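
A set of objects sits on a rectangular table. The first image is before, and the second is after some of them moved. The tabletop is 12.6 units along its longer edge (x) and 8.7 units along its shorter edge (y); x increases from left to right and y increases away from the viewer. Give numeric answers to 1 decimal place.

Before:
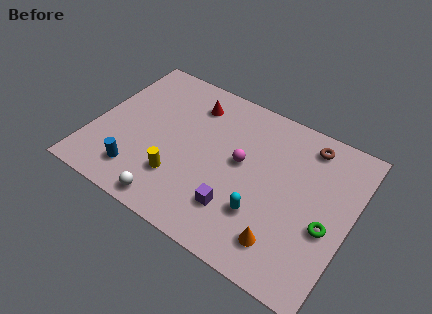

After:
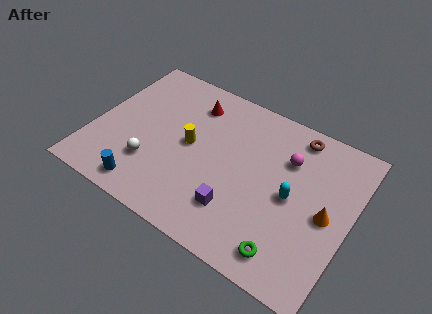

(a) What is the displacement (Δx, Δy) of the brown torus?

(-0.6, 0.2)

The brown torus was at about (10.1, 7.4) and moved to about (9.5, 7.6).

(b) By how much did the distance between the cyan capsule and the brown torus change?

-1.6

Before: roughly 5.0 units apart; after: 3.4. That's 1.6 units closer together.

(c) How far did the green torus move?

2.7

The green torus was near (11.6, 3.5) before and (10.1, 1.3) after, so it travelled √(1.5² + 2.2²) ≈ 2.7 units.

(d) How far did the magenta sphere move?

2.5

The magenta sphere was near (7.2, 4.8) before and (9.3, 6.1) after, so it travelled √(2.1² + 1.3²) ≈ 2.5 units.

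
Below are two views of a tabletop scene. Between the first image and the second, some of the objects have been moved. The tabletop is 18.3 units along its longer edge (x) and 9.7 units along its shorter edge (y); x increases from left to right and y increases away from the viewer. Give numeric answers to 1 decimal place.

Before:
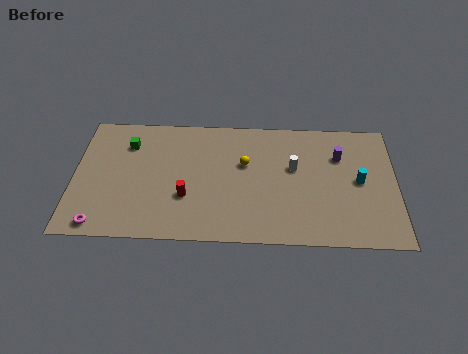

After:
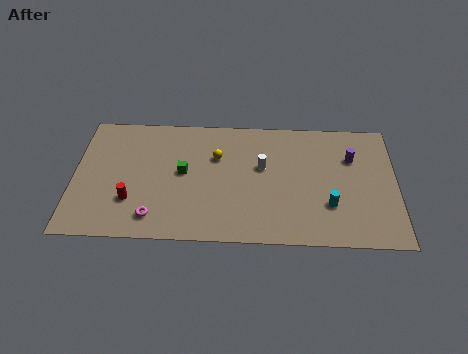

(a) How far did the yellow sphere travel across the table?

1.7

The yellow sphere was near (9.7, 6.0) before and (8.1, 6.5) after, so it travelled √(1.6² + 0.5²) ≈ 1.7 units.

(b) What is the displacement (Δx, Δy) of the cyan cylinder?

(-1.7, -1.9)

From the two frames, the cyan cylinder sits at roughly (16.2, 4.9) before and (14.5, 3.0) after.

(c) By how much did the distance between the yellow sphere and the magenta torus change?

-3.6

Before: roughly 9.5 units apart; after: 5.9. That's 3.6 units closer together.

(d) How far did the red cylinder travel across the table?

3.1

The red cylinder was near (6.4, 3.3) before and (3.3, 2.9) after, so it travelled √(3.1² + 0.4²) ≈ 3.1 units.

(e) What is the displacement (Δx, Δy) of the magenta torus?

(3.0, 0.7)

The magenta torus started near (1.6, 1.0) and ended near (4.6, 1.7).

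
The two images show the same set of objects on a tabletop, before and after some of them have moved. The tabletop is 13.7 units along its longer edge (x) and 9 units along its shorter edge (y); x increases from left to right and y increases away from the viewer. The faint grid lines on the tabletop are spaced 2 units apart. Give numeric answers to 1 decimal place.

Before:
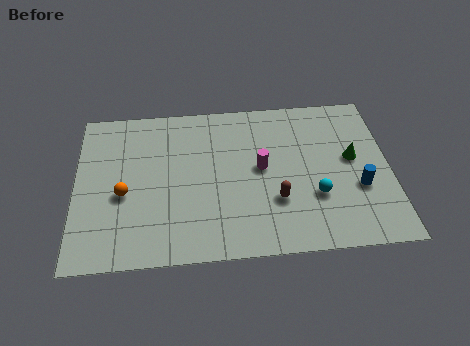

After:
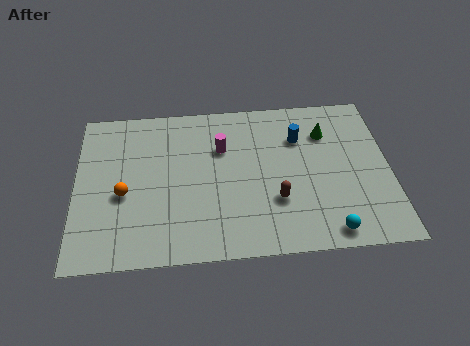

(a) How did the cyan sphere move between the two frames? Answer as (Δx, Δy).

(0.5, -2.0)

The cyan sphere started near (10.4, 3.0) and ended near (10.9, 1.0).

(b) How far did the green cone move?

1.9

From (12.1, 5.0) to (11.0, 6.6), the green cone covered √(1.1² + 1.6²) ≈ 1.9 units.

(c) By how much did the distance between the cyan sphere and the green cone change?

+3.0

Before: roughly 2.6 units apart; after: 5.6. That's 3.0 units further apart.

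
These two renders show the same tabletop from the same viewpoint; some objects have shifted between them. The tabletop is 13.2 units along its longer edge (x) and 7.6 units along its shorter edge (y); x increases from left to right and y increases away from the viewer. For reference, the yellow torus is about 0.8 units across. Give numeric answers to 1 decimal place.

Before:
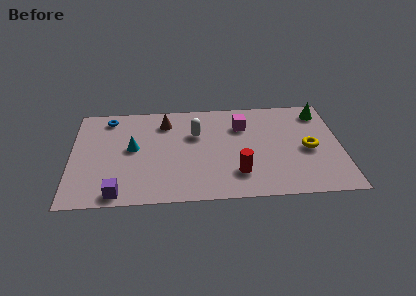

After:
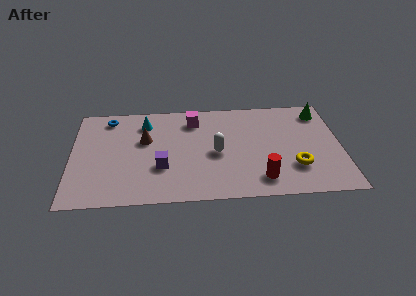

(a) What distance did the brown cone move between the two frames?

1.6

From (4.6, 6.0) to (3.6, 4.7), the brown cone covered √(1.0² + 1.3²) ≈ 1.6 units.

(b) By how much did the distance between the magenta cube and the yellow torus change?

+2.5

Before: roughly 3.8 units apart; after: 6.3. That's 2.5 units further apart.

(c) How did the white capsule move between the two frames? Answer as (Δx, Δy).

(1.0, -1.5)

From the two frames, the white capsule sits at roughly (6.1, 5.0) before and (7.1, 3.5) after.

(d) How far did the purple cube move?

2.8

The purple cube was near (2.3, 0.8) before and (4.4, 2.6) after, so it travelled √(2.1² + 1.8²) ≈ 2.8 units.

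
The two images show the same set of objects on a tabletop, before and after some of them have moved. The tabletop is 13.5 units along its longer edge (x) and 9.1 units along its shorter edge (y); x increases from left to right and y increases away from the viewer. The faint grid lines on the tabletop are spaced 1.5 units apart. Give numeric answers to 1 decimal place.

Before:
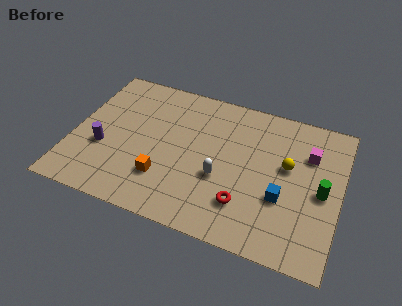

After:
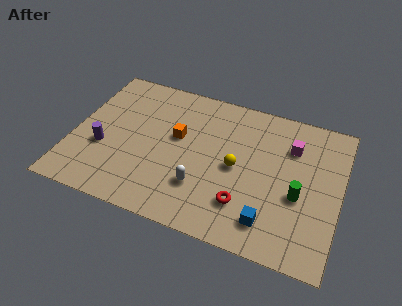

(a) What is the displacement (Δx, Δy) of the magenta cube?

(-0.9, 0.2)

From the two frames, the magenta cube sits at roughly (11.8, 6.4) before and (10.9, 6.6) after.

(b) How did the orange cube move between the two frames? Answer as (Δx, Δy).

(0.4, 2.8)

The orange cube started near (4.8, 2.5) and ended near (5.2, 5.3).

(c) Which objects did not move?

the purple cylinder and the red torus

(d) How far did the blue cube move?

1.7

The blue cube was near (10.7, 3.3) before and (10.2, 1.7) after, so it travelled √(0.5² + 1.6²) ≈ 1.7 units.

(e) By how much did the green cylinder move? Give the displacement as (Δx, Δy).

(-1.1, -0.6)

The green cylinder started near (12.6, 4.3) and ended near (11.5, 3.7).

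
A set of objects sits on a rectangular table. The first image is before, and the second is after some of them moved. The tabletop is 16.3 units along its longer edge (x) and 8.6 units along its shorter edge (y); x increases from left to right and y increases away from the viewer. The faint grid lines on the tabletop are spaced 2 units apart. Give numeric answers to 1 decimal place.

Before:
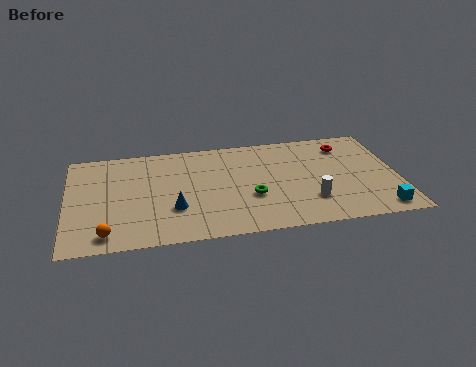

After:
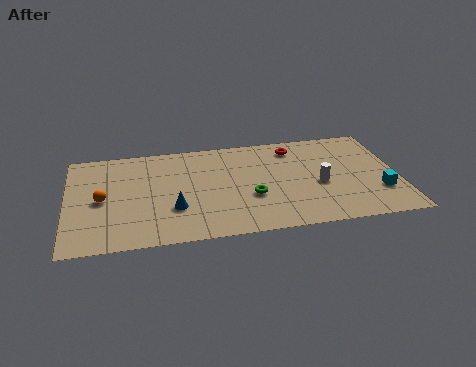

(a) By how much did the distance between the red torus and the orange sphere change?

-3.2

Before: roughly 13.3 units apart; after: 10.1. That's 3.2 units closer together.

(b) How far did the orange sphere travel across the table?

2.9

From (1.9, 1.2) to (1.7, 4.1), the orange sphere covered √(0.2² + 2.9²) ≈ 2.9 units.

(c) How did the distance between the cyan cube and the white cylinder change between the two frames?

-0.4

They were about 3.5 units apart before and 3.1 after — 0.4 units closer together.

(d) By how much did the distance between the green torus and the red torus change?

-1.6

Before: roughly 6.1 units apart; after: 4.5. That's 1.6 units closer together.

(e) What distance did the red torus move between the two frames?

2.6

The red torus moved from about (13.9, 6.9) to (11.3, 7.1), a distance of √(2.6² + 0.2²) ≈ 2.6.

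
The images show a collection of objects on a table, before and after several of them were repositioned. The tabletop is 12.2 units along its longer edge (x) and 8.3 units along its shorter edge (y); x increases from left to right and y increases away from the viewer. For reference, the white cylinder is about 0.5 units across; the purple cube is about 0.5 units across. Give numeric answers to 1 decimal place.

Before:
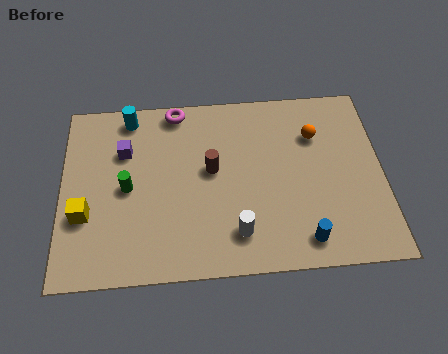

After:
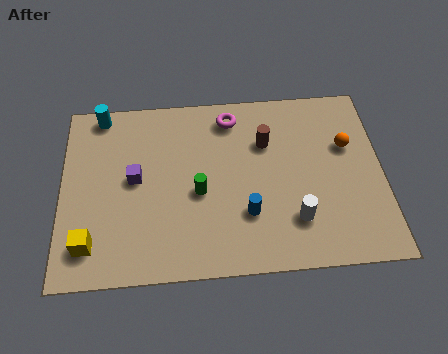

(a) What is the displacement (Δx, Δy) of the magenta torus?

(2.1, -0.5)

The magenta torus was at about (4.4, 7.5) and moved to about (6.5, 7.0).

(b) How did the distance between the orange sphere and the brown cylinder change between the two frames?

-1.1

They were about 4.2 units apart before and 3.1 after — 1.1 units closer together.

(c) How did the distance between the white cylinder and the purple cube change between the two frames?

+0.6

They were about 5.8 units apart before and 6.4 after — 0.6 units further apart.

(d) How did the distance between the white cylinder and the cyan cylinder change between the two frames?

+2.2

Before: roughly 6.9 units apart; after: 9.1. That's 2.2 units further apart.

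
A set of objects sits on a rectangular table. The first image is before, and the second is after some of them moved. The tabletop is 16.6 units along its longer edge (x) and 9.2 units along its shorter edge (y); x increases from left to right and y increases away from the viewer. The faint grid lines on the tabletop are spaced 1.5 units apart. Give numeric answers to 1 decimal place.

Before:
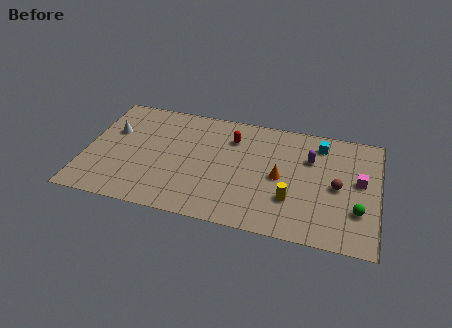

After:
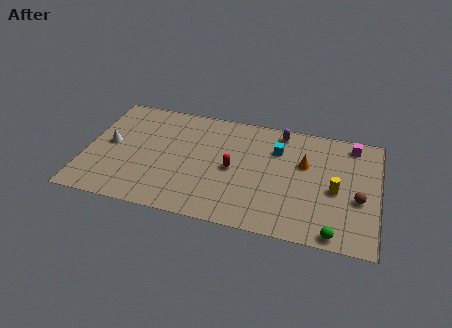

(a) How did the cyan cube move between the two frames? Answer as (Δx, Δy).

(-2.4, -1.0)

The cyan cube started near (13.2, 7.6) and ended near (10.8, 6.6).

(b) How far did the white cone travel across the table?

1.1

The white cone moved from about (1.4, 5.9) to (1.3, 4.8), a distance of √(0.1² + 1.1²) ≈ 1.1.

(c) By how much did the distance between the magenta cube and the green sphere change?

+4.9

Before: roughly 2.3 units apart; after: 7.2. That's 4.9 units further apart.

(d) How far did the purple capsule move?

2.5

The purple capsule was near (12.7, 6.3) before and (10.9, 8.1) after, so it travelled √(1.8² + 1.8²) ≈ 2.5 units.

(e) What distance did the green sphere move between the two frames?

2.3

The green sphere was near (15.5, 2.8) before and (14.3, 0.8) after, so it travelled √(1.2² + 2.0²) ≈ 2.3 units.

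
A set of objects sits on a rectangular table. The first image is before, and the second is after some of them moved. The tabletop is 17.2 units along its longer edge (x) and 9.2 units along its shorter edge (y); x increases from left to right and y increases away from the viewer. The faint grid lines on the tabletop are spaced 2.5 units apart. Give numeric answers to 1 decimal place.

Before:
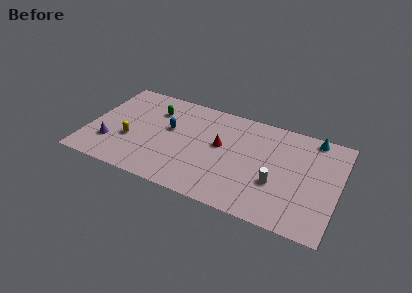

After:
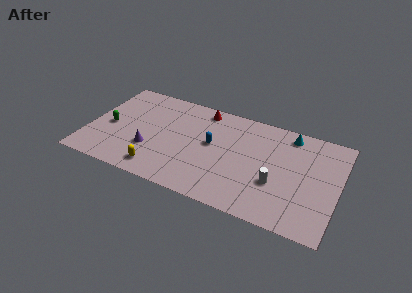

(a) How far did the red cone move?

3.3

From (9.1, 5.2) to (7.5, 8.1), the red cone covered √(1.6² + 2.9²) ≈ 3.3 units.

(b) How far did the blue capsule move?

3.0

The blue capsule was near (5.5, 5.4) before and (8.5, 5.1) after, so it travelled √(3.0² + 0.3²) ≈ 3.0 units.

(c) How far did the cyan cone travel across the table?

1.6

From (15.2, 8.3) to (13.6, 8.0), the cyan cone covered √(1.6² + 0.3²) ≈ 1.6 units.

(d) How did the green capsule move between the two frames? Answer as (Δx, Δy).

(-2.9, -2.6)

The green capsule was at about (4.3, 6.8) and moved to about (1.4, 4.2).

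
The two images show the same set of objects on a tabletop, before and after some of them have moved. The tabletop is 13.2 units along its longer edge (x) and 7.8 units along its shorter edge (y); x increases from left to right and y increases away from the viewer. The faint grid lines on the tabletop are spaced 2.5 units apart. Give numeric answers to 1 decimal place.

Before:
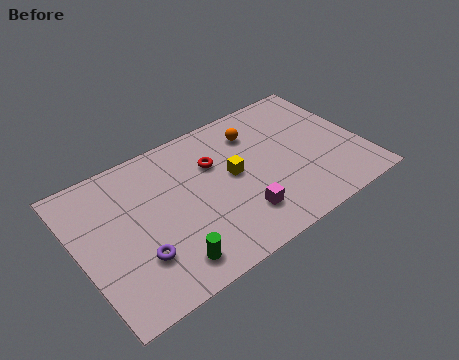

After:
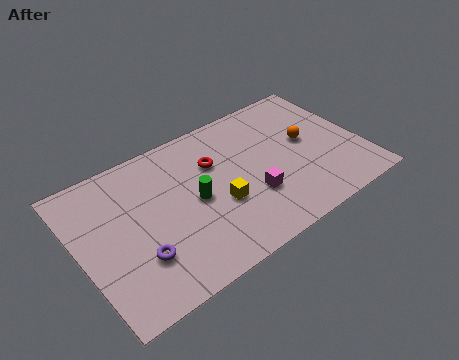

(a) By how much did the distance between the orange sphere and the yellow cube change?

+2.4

The distance was about 2.3 in the first image and 4.7 in the second, so they moved 2.4 units further apart.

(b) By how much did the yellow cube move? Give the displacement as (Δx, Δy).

(-0.9, -1.2)

From the two frames, the yellow cube sits at roughly (7.2, 4.2) before and (6.3, 3.0) after.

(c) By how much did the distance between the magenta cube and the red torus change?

-0.5

They were about 3.5 units apart before and 3.0 after — 0.5 units closer together.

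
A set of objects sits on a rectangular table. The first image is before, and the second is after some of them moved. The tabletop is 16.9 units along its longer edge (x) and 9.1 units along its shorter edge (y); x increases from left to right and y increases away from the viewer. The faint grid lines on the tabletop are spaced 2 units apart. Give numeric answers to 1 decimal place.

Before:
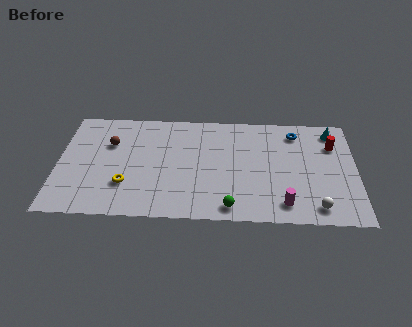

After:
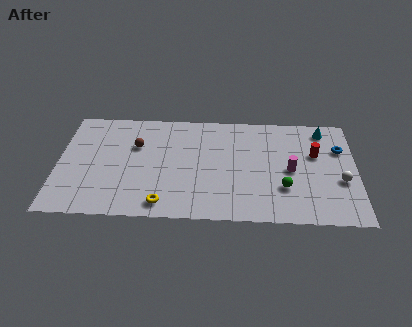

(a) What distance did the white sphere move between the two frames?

2.6

The white sphere was near (14.6, 1.3) before and (16.0, 3.5) after, so it travelled √(1.4² + 2.2²) ≈ 2.6 units.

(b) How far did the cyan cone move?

0.5

The cyan cone was near (15.6, 7.7) before and (15.1, 7.8) after, so it travelled √(0.5² + 0.1²) ≈ 0.5 units.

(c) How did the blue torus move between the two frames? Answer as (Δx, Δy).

(2.5, -1.3)

From the two frames, the blue torus sits at roughly (13.5, 7.5) before and (16.0, 6.2) after.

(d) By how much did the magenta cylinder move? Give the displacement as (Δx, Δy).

(0.4, 2.8)

The magenta cylinder was at about (12.8, 1.5) and moved to about (13.2, 4.3).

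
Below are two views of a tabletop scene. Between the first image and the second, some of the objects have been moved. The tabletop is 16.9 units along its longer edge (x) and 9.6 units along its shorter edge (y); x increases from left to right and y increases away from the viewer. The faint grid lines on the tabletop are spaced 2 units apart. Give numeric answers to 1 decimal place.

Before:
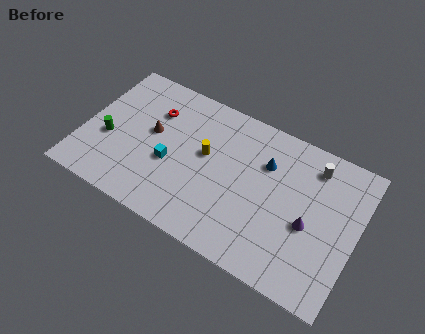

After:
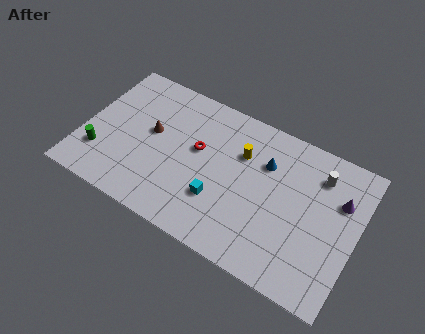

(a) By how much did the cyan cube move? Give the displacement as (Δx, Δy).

(3.2, -0.9)

The cyan cube was at about (5.5, 3.9) and moved to about (8.7, 3.0).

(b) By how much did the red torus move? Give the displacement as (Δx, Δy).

(3.0, -1.3)

The red torus started near (4.0, 6.9) and ended near (7.0, 5.6).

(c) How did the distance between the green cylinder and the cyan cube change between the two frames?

+3.5

The distance was about 3.9 in the first image and 7.4 in the second, so they moved 3.5 units further apart.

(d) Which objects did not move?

the blue cone and the brown cone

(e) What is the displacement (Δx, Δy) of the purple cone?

(1.6, 2.4)

The purple cone started near (14.1, 4.1) and ended near (15.7, 6.5).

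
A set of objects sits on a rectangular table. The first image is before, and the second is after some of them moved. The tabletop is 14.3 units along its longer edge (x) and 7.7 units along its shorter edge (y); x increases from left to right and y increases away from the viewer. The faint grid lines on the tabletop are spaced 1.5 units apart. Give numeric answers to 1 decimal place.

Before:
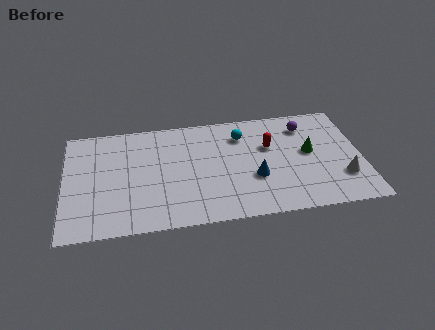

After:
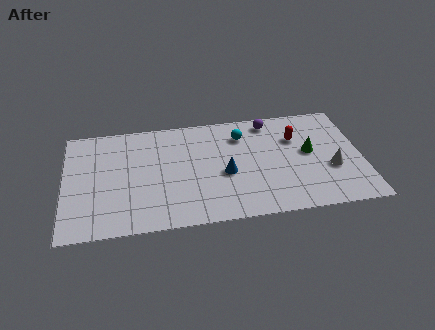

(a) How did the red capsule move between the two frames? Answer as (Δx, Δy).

(1.3, 0.4)

The red capsule started near (9.9, 4.9) and ended near (11.2, 5.3).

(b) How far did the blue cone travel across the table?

1.5

From (9.1, 2.8) to (7.7, 3.3), the blue cone covered √(1.4² + 0.5²) ≈ 1.5 units.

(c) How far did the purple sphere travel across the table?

1.8

The purple sphere moved from about (11.7, 6.1) to (10.0, 6.7), a distance of √(1.7² + 0.6²) ≈ 1.8.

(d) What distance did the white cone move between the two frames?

0.9

The white cone was near (13.3, 2.2) before and (12.8, 2.9) after, so it travelled √(0.5² + 0.7²) ≈ 0.9 units.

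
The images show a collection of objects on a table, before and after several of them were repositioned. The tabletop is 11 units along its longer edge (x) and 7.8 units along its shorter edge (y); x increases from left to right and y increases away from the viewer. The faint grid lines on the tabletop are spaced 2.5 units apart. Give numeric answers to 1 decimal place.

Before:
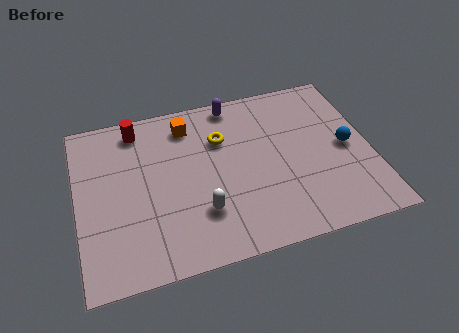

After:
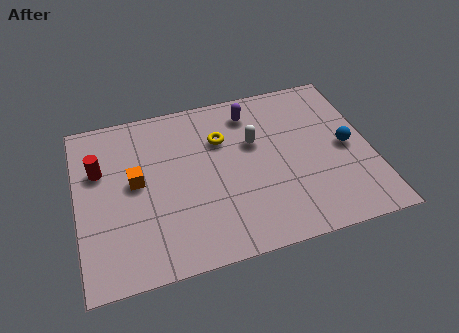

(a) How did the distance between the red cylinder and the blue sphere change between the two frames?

+1.1

They were about 8.2 units apart before and 9.3 after — 1.1 units further apart.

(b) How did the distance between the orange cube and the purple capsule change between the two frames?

+3.1

The distance was about 1.9 in the first image and 5.0 in the second, so they moved 3.1 units further apart.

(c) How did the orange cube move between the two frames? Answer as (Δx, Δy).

(-2.1, -2.2)

The orange cube was at about (4.3, 6.4) and moved to about (2.2, 4.2).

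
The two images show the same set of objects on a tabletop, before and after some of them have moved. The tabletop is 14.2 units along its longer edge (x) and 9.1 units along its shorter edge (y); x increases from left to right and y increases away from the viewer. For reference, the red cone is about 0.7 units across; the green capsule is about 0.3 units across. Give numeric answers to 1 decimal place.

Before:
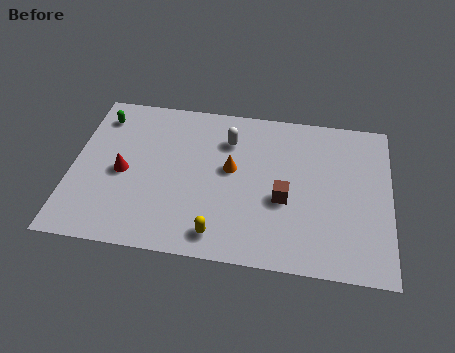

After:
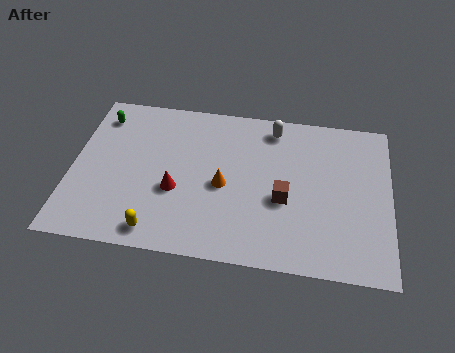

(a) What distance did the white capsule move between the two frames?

2.2

The white capsule moved from about (6.9, 6.8) to (8.9, 7.8), a distance of √(2.0² + 1.0²) ≈ 2.2.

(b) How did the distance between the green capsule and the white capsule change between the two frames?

+2.0

Before: roughly 5.8 units apart; after: 7.8. That's 2.0 units further apart.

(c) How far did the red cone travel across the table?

2.5

From (2.3, 4.2) to (4.7, 3.5), the red cone covered √(2.4² + 0.7²) ≈ 2.5 units.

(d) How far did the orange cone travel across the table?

1.0

The orange cone was near (7.1, 5.1) before and (6.8, 4.1) after, so it travelled √(0.3² + 1.0²) ≈ 1.0 units.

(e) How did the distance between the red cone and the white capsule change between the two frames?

+0.7

They were about 5.3 units apart before and 6.0 after — 0.7 units further apart.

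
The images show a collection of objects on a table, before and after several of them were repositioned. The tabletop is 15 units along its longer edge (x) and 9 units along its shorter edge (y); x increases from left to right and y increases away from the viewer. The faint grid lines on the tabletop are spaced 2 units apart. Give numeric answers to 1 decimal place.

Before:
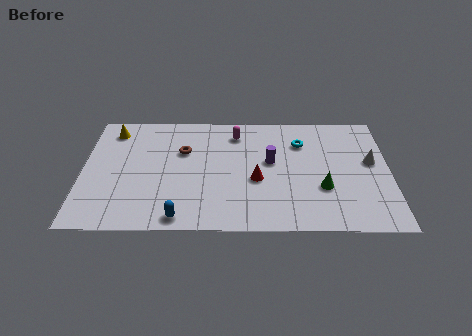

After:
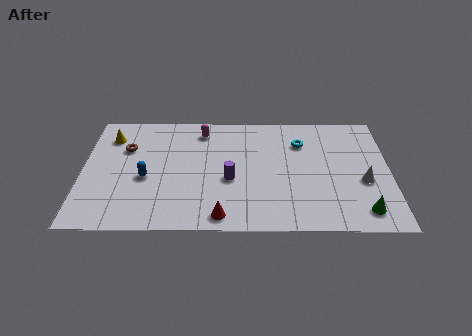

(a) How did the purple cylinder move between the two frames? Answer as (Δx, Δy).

(-2.0, -1.4)

From the two frames, the purple cylinder sits at roughly (9.2, 5.1) before and (7.2, 3.7) after.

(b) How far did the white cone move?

1.6

The white cone moved from about (14.1, 5.1) to (13.7, 3.6), a distance of √(0.4² + 1.5²) ≈ 1.6.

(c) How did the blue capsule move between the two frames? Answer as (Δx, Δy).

(-1.7, 2.9)

The blue capsule started near (4.8, 0.9) and ended near (3.1, 3.8).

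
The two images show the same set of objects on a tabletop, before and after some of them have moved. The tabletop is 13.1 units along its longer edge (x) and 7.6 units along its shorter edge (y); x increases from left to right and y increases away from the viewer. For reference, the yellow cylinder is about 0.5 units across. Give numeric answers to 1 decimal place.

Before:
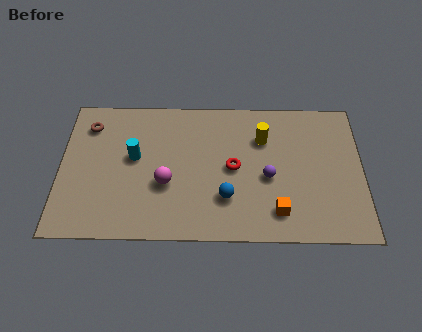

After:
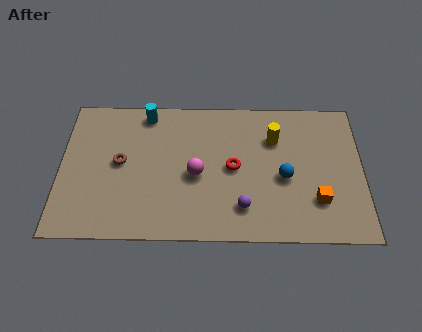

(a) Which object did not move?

the red torus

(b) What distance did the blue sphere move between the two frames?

2.7

The blue sphere moved from about (7.2, 2.2) to (9.7, 3.3), a distance of √(2.5² + 1.1²) ≈ 2.7.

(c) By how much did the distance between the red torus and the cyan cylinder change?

+0.5

The distance was about 4.3 in the first image and 4.8 in the second, so they moved 0.5 units further apart.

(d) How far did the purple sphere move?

1.9

From (9.0, 3.3) to (7.9, 1.7), the purple sphere covered √(1.1² + 1.6²) ≈ 1.9 units.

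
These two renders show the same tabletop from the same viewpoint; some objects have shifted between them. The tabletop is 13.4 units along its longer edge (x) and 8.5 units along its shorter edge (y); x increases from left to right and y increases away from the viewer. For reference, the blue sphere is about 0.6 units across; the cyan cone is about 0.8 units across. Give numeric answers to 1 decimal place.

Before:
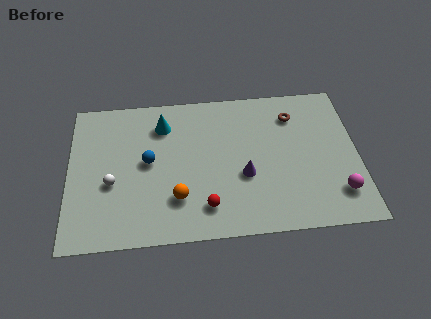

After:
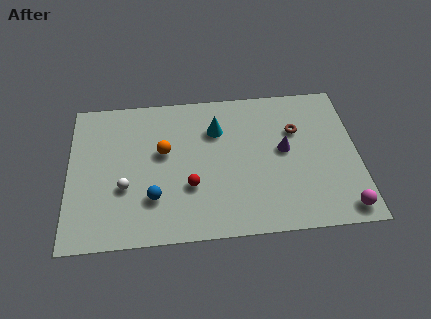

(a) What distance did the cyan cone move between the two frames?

2.5

The cyan cone moved from about (4.4, 6.6) to (6.9, 6.1), a distance of √(2.5² + 0.5²) ≈ 2.5.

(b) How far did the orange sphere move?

2.8

The orange sphere was near (5.0, 2.3) before and (4.4, 5.0) after, so it travelled √(0.6² + 2.7²) ≈ 2.8 units.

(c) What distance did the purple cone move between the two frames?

2.3

The purple cone moved from about (8.1, 3.3) to (10.0, 4.6), a distance of √(1.9² + 1.3²) ≈ 2.3.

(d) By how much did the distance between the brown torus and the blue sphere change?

+0.4

They were about 7.1 units apart before and 7.5 after — 0.4 units further apart.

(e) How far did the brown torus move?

0.9

The brown torus moved from about (10.5, 6.6) to (10.6, 5.7), a distance of √(0.1² + 0.9²) ≈ 0.9.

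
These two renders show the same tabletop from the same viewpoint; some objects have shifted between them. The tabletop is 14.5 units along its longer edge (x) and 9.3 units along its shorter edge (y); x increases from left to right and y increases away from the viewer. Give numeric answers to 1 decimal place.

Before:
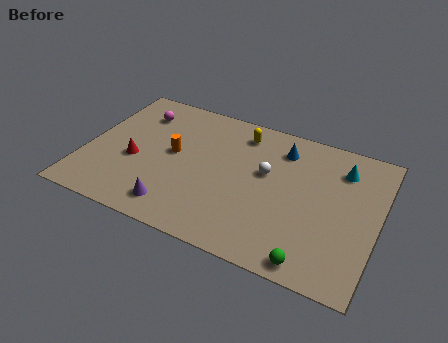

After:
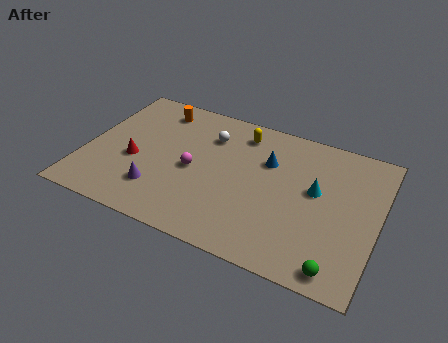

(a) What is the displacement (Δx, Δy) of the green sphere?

(1.2, 0.1)

The green sphere started near (11.7, 0.9) and ended near (12.9, 1.0).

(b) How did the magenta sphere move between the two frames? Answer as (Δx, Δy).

(3.2, -2.9)

The magenta sphere started near (2.2, 7.2) and ended near (5.4, 4.3).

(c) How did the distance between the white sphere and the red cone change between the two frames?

-2.0

The distance was about 6.6 in the first image and 4.6 in the second, so they moved 2.0 units closer together.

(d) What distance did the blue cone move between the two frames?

1.3

The blue cone moved from about (9.5, 7.4) to (8.9, 6.3), a distance of √(0.6² + 1.1²) ≈ 1.3.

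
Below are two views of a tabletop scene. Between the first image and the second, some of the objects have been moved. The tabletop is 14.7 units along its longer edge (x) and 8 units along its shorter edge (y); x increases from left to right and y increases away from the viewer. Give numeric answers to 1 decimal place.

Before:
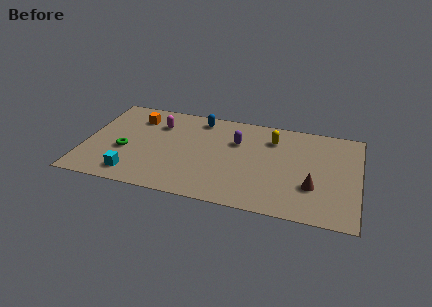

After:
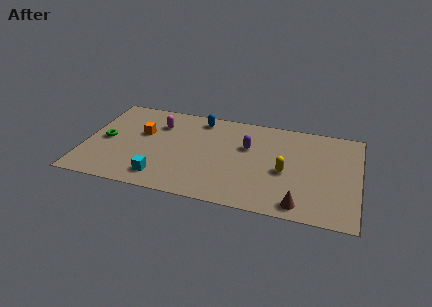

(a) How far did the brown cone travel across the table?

1.7

From (12.3, 2.6) to (11.7, 1.0), the brown cone covered √(0.6² + 1.6²) ≈ 1.7 units.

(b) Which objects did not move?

the magenta capsule and the blue capsule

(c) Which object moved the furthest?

the yellow capsule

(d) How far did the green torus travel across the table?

1.3

From (2.2, 3.2) to (1.1, 3.9), the green torus covered √(1.1² + 0.7²) ≈ 1.3 units.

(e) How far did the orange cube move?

1.4

From (2.6, 6.2) to (3.0, 4.9), the orange cube covered √(0.4² + 1.3²) ≈ 1.4 units.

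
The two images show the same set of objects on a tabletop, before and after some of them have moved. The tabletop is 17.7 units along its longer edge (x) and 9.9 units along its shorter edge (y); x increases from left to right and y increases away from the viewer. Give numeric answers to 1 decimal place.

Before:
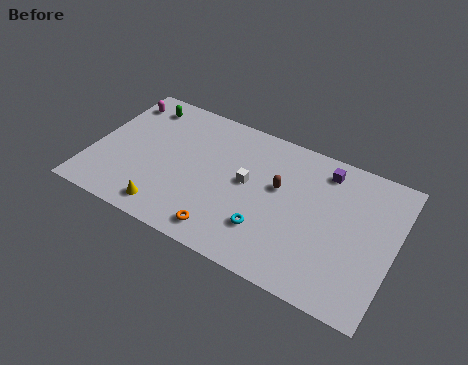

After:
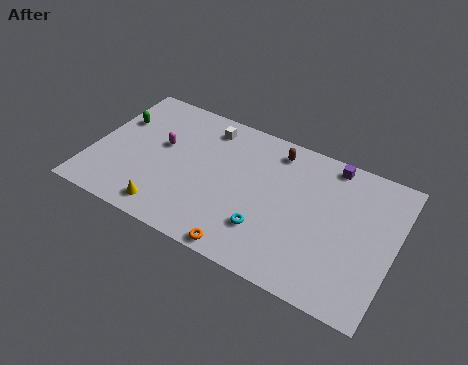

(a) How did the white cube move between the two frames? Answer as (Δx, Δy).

(-2.8, 2.9)

The white cube was at about (9.1, 5.4) and moved to about (6.3, 8.3).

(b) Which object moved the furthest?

the white cube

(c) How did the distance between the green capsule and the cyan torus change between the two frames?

+0.3

They were about 10.0 units apart before and 10.3 after — 0.3 units further apart.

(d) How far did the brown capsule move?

2.5

The brown capsule moved from about (10.9, 5.9) to (10.4, 8.4), a distance of √(0.5² + 2.5²) ≈ 2.5.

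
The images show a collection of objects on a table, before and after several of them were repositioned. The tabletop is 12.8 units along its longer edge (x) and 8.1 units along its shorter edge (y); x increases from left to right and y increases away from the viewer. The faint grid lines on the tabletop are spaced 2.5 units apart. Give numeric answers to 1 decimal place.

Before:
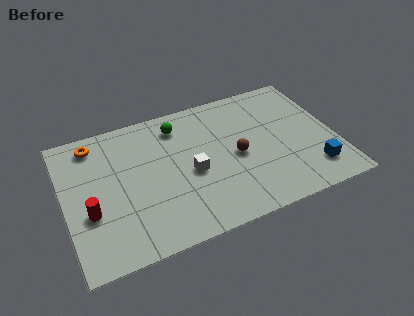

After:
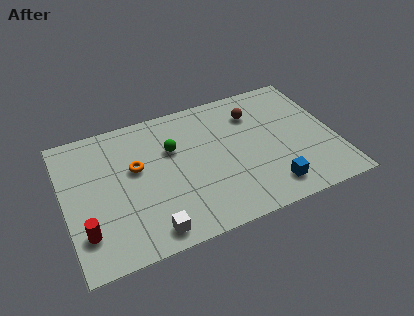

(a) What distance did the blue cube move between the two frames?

2.1

The blue cube was near (11.5, 1.7) before and (9.4, 1.4) after, so it travelled √(2.1² + 0.3²) ≈ 2.1 units.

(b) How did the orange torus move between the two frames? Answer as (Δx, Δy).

(1.8, -2.1)

The orange torus started near (1.6, 6.9) and ended near (3.4, 4.8).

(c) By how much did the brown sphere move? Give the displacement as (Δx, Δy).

(1.1, 2.3)

The brown sphere was at about (8.1, 3.8) and moved to about (9.2, 6.1).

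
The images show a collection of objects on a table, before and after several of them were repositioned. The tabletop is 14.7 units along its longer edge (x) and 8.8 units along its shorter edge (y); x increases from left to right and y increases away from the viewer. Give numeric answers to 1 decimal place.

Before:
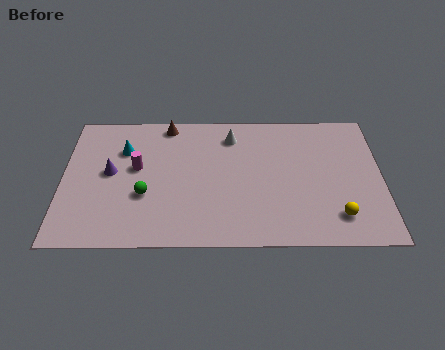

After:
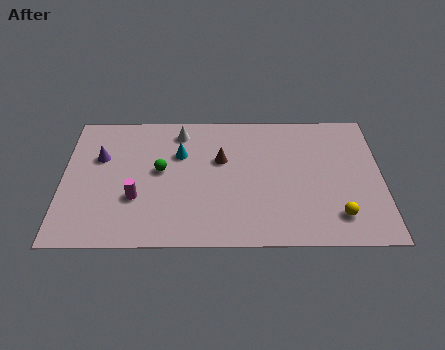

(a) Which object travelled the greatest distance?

the brown cone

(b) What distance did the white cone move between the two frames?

2.4

The white cone moved from about (7.8, 7.1) to (5.4, 7.4), a distance of √(2.4² + 0.3²) ≈ 2.4.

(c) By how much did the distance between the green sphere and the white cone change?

-2.8

The distance was about 5.6 in the first image and 2.8 in the second, so they moved 2.8 units closer together.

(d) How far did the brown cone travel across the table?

3.5

The brown cone moved from about (4.8, 7.9) to (7.3, 5.5), a distance of √(2.5² + 2.4²) ≈ 3.5.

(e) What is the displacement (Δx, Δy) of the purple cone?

(-0.5, 1.0)

The purple cone started near (2.2, 4.7) and ended near (1.7, 5.7).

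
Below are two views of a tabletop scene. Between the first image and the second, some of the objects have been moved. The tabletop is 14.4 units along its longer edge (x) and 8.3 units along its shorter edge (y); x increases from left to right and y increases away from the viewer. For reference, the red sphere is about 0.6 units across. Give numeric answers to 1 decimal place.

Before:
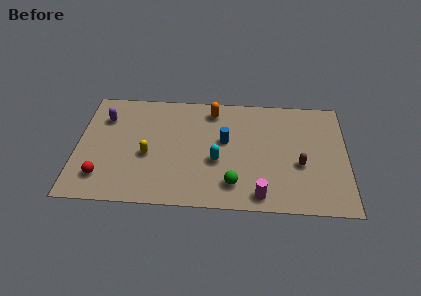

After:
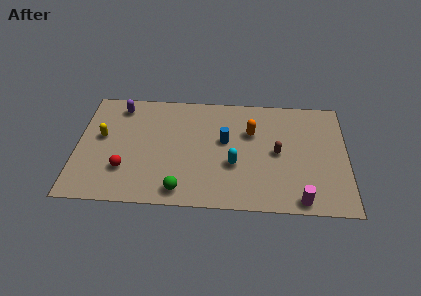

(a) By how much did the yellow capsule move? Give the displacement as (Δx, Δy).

(-2.5, 1.2)

From the two frames, the yellow capsule sits at roughly (3.8, 3.5) before and (1.3, 4.7) after.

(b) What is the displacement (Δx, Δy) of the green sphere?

(-2.8, -0.6)

The green sphere was at about (8.4, 1.7) and moved to about (5.6, 1.1).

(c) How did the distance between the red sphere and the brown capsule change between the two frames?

-2.3

The distance was about 10.6 in the first image and 8.3 in the second, so they moved 2.3 units closer together.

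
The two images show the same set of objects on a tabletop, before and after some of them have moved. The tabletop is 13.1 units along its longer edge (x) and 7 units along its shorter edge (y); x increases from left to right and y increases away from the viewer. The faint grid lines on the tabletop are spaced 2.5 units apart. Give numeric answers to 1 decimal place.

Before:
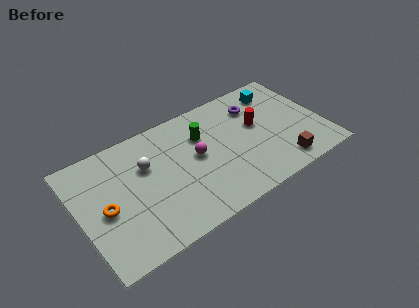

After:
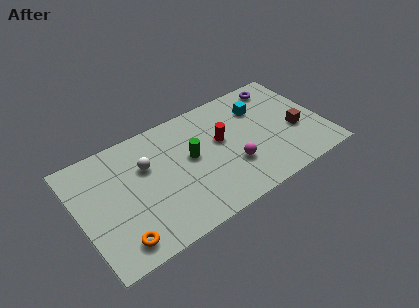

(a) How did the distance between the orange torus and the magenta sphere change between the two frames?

+1.4

They were about 5.0 units apart before and 6.4 after — 1.4 units further apart.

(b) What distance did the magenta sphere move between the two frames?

2.3

From (6.3, 3.8) to (8.0, 2.3), the magenta sphere covered √(1.7² + 1.5²) ≈ 2.3 units.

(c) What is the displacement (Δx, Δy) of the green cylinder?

(-0.8, -1.0)

From the two frames, the green cylinder sits at roughly (6.8, 4.9) before and (6.0, 3.9) after.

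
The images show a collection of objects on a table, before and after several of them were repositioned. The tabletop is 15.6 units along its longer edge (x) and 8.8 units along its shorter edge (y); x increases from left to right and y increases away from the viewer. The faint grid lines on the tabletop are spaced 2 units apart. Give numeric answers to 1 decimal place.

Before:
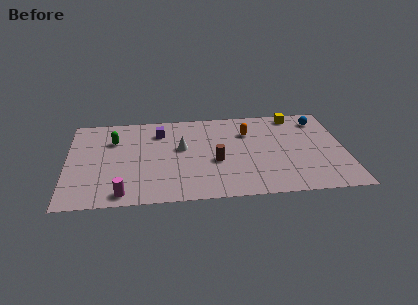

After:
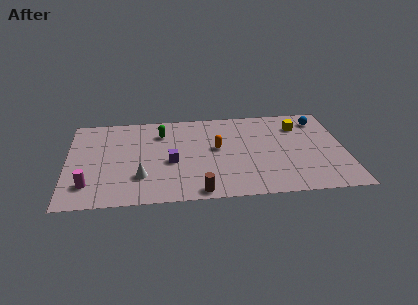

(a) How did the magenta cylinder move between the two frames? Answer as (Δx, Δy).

(-1.9, 1.0)

From the two frames, the magenta cylinder sits at roughly (3.1, 1.0) before and (1.2, 2.0) after.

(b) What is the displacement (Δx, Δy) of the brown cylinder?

(-1.0, -2.8)

The brown cylinder was at about (8.3, 3.6) and moved to about (7.3, 0.8).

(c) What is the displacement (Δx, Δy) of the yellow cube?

(0.2, -1.1)

The yellow cube was at about (12.9, 7.8) and moved to about (13.1, 6.7).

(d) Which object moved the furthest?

the white cone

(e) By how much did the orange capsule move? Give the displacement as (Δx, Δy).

(-1.8, -1.4)

The orange capsule was at about (10.2, 6.3) and moved to about (8.4, 4.9).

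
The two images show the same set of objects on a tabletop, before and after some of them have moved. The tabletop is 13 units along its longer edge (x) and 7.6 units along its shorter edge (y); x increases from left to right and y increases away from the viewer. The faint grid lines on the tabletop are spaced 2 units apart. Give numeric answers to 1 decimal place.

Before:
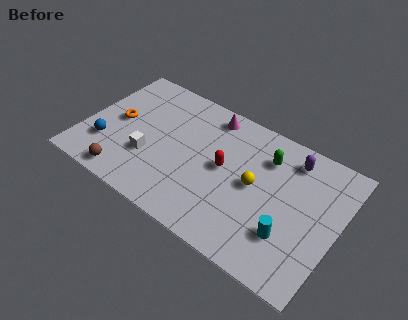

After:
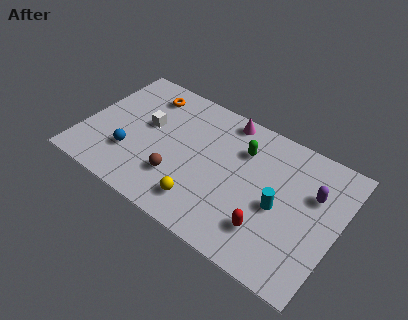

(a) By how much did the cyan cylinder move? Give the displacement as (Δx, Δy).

(-0.7, 1.2)

The cyan cylinder started near (10.8, 2.2) and ended near (10.1, 3.4).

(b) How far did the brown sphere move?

2.8

The brown sphere was near (2.6, 0.9) before and (5.1, 2.2) after, so it travelled √(2.5² + 1.3²) ≈ 2.8 units.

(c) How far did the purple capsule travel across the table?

1.8

The purple capsule moved from about (10.3, 6.3) to (11.6, 5.0), a distance of √(1.3² + 1.3²) ≈ 1.8.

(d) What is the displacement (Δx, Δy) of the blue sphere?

(1.3, 0.1)

The blue sphere was at about (1.3, 2.2) and moved to about (2.6, 2.3).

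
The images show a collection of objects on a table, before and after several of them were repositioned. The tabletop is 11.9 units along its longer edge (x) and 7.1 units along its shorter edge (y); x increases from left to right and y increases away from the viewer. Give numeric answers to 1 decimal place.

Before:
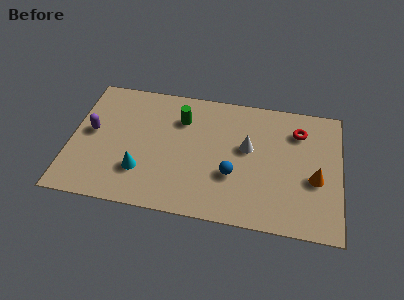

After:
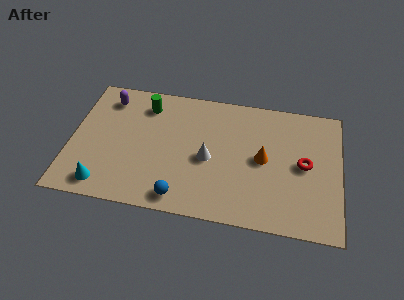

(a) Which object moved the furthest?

the blue sphere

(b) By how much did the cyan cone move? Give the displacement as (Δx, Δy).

(-1.6, -1.0)

The cyan cone started near (3.2, 2.0) and ended near (1.6, 1.0).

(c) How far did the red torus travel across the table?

1.8

The red torus moved from about (10.0, 5.4) to (10.3, 3.6), a distance of √(0.3² + 1.8²) ≈ 1.8.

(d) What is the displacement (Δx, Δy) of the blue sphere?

(-2.2, -1.6)

The blue sphere started near (7.2, 2.5) and ended near (5.0, 0.9).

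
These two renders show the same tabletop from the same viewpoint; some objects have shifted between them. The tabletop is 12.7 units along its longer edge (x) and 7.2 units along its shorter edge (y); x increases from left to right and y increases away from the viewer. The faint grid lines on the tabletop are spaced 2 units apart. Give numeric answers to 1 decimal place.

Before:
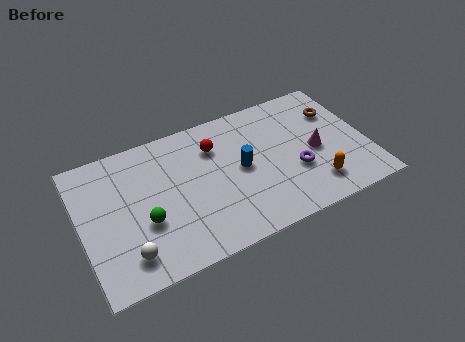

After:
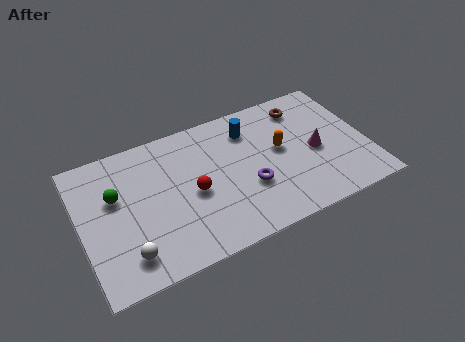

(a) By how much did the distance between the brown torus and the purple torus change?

+1.1

The distance was about 3.3 in the first image and 4.4 in the second, so they moved 1.1 units further apart.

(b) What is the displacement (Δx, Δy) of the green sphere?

(-1.1, 1.8)

The green sphere was at about (2.7, 2.7) and moved to about (1.6, 4.5).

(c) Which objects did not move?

the white sphere and the magenta cone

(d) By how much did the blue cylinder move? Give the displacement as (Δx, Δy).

(0.6, 1.9)

The blue cylinder was at about (7.1, 3.7) and moved to about (7.7, 5.6).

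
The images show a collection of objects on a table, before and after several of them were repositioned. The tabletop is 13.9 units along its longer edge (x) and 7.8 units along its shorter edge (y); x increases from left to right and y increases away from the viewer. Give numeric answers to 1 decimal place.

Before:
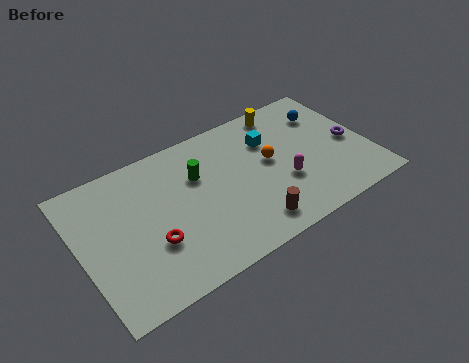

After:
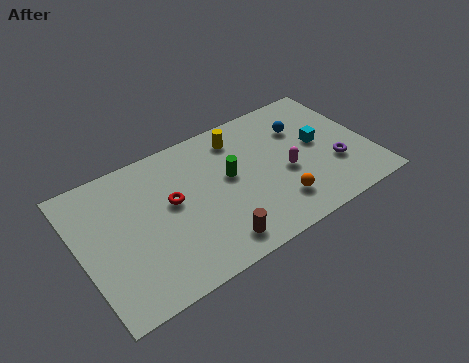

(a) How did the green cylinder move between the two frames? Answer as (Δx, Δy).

(1.4, -0.8)

The green cylinder started near (5.8, 5.2) and ended near (7.2, 4.4).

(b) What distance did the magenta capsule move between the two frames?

0.5

The magenta capsule moved from about (9.6, 2.8) to (9.8, 3.3), a distance of √(0.2² + 0.5²) ≈ 0.5.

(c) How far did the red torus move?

2.1

From (3.2, 2.7) to (4.4, 4.4), the red torus covered √(1.2² + 1.7²) ≈ 2.1 units.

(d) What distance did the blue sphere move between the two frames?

1.3

From (12.3, 5.8) to (11.0, 5.5), the blue sphere covered √(1.3² + 0.3²) ≈ 1.3 units.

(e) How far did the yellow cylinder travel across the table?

2.5

From (10.4, 6.9) to (8.0, 6.4), the yellow cylinder covered √(2.4² + 0.5²) ≈ 2.5 units.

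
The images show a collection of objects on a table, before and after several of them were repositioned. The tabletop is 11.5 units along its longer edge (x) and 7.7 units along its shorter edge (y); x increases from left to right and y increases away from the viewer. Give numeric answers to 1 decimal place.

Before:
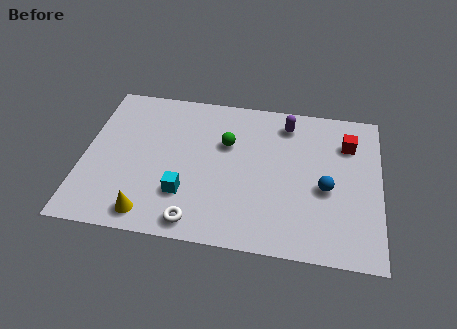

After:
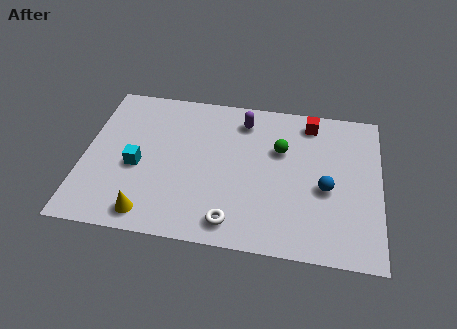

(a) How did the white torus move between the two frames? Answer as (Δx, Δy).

(1.4, 0.2)

The white torus was at about (4.5, 0.9) and moved to about (5.9, 1.1).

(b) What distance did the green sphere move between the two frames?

2.1

The green sphere was near (5.5, 5.0) before and (7.6, 5.0) after, so it travelled √(2.1² + 0.0²) ≈ 2.1 units.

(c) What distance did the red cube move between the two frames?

1.7

From (10.2, 5.7) to (8.7, 6.6), the red cube covered √(1.5² + 0.9²) ≈ 1.7 units.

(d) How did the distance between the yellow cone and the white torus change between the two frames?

+1.4

Before: roughly 1.8 units apart; after: 3.2. That's 1.4 units further apart.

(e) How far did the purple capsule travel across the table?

1.7

From (7.8, 6.4) to (6.1, 6.3), the purple capsule covered √(1.7² + 0.1²) ≈ 1.7 units.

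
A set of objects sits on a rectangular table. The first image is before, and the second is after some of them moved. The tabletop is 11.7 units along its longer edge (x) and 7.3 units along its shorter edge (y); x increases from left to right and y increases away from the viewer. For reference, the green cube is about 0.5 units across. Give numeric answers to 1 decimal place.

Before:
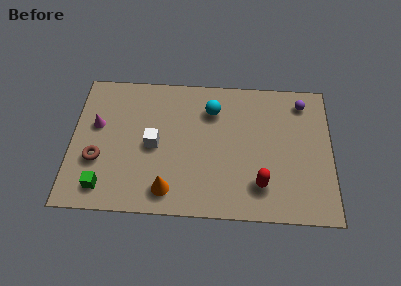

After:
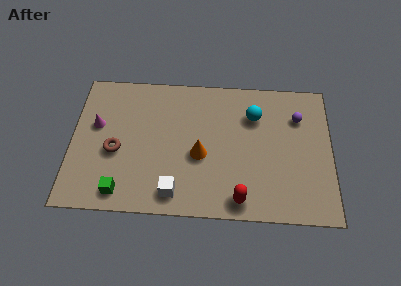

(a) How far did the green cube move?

0.8

From (1.5, 1.2) to (2.3, 1.0), the green cube covered √(0.8² + 0.2²) ≈ 0.8 units.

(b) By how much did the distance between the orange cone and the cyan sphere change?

-1.4

The distance was about 4.7 in the first image and 3.3 in the second, so they moved 1.4 units closer together.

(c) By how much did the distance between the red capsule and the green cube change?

-1.7

They were about 7.0 units apart before and 5.3 after — 1.7 units closer together.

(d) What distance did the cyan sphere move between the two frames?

1.9

The cyan sphere moved from about (6.3, 5.5) to (8.2, 5.3), a distance of √(1.9² + 0.2²) ≈ 1.9.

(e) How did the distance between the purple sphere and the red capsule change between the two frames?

+0.3

Before: roughly 4.8 units apart; after: 5.1. That's 0.3 units further apart.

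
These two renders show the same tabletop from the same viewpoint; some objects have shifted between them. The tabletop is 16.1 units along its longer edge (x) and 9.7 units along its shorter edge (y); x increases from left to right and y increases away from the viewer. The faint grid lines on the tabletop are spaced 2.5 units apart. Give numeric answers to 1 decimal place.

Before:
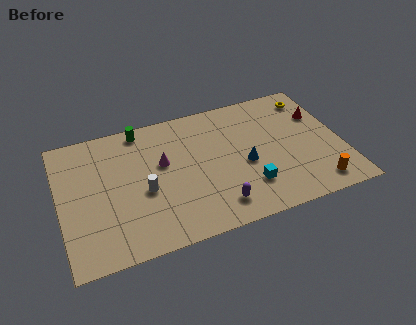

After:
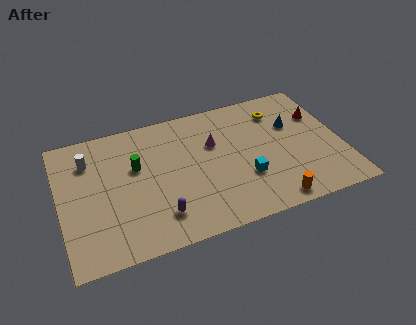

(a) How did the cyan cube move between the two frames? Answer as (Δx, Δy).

(-0.1, 0.7)

The cyan cube was at about (10.5, 2.5) and moved to about (10.4, 3.2).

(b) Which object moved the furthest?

the white cylinder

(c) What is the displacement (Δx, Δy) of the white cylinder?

(-2.9, 3.2)

The white cylinder started near (4.7, 4.1) and ended near (1.8, 7.3).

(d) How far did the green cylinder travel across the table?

2.7

The green cylinder was near (4.9, 8.7) before and (4.4, 6.0) after, so it travelled √(0.5² + 2.7²) ≈ 2.7 units.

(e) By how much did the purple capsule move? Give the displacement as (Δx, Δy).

(-3.2, 0.4)

The purple capsule was at about (8.6, 1.7) and moved to about (5.4, 2.1).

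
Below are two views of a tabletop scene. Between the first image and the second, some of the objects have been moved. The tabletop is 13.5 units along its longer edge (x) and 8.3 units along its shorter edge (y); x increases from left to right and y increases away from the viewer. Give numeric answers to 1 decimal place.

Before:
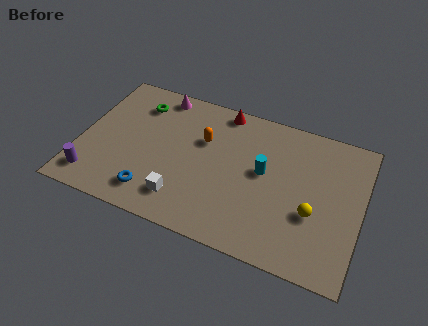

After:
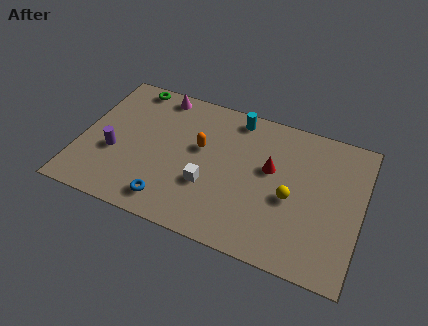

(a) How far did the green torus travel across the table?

1.1

The green torus was near (2.5, 6.5) before and (2.0, 7.5) after, so it travelled √(0.5² + 1.0²) ≈ 1.1 units.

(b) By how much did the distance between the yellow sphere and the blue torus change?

-1.6

Before: roughly 7.7 units apart; after: 6.1. That's 1.6 units closer together.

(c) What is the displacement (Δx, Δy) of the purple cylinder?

(0.8, 1.8)

The purple cylinder was at about (0.9, 1.4) and moved to about (1.7, 3.2).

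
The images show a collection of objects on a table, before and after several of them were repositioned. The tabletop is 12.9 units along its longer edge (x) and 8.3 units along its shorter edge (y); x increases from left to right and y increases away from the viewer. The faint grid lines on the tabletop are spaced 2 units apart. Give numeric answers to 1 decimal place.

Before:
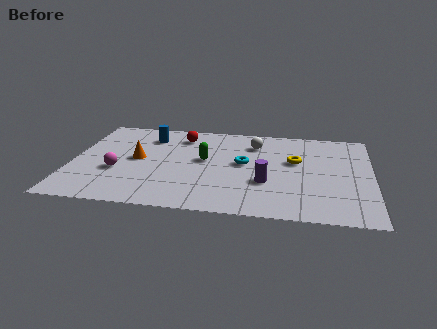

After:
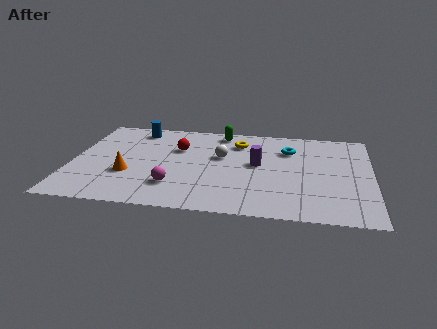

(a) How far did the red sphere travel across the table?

1.2

From (4.6, 6.7) to (4.5, 5.5), the red sphere covered √(0.1² + 1.2²) ≈ 1.2 units.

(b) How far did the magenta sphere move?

2.7

The magenta sphere moved from about (2.0, 3.1) to (4.5, 2.1), a distance of √(2.5² + 1.0²) ≈ 2.7.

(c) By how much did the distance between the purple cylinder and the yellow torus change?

-0.3

Before: roughly 2.4 units apart; after: 2.1. That's 0.3 units closer together.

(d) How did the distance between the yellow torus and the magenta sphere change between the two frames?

-2.8

Before: roughly 7.8 units apart; after: 5.0. That's 2.8 units closer together.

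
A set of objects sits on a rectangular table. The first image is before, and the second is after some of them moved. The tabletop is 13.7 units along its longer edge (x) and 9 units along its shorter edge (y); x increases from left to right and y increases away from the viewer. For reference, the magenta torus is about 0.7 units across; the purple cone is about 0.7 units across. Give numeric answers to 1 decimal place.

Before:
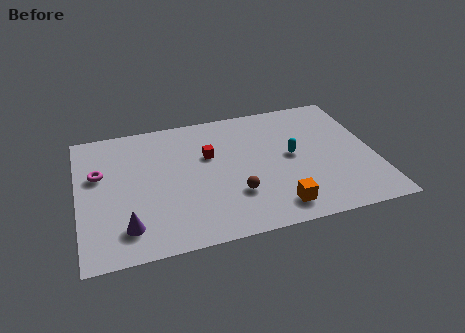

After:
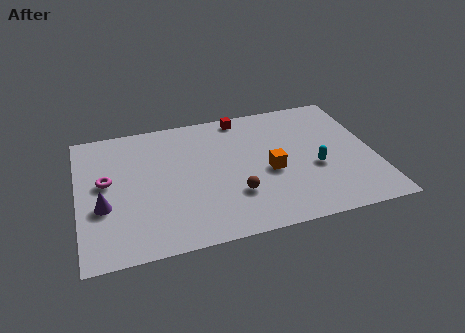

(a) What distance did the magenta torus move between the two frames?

0.7

From (1.0, 5.6) to (1.3, 5.0), the magenta torus covered √(0.3² + 0.6²) ≈ 0.7 units.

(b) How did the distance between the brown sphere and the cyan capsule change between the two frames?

+0.5

Before: roughly 3.4 units apart; after: 3.9. That's 0.5 units further apart.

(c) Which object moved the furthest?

the red cube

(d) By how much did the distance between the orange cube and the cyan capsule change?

-1.3

Before: roughly 3.4 units apart; after: 2.1. That's 1.3 units closer together.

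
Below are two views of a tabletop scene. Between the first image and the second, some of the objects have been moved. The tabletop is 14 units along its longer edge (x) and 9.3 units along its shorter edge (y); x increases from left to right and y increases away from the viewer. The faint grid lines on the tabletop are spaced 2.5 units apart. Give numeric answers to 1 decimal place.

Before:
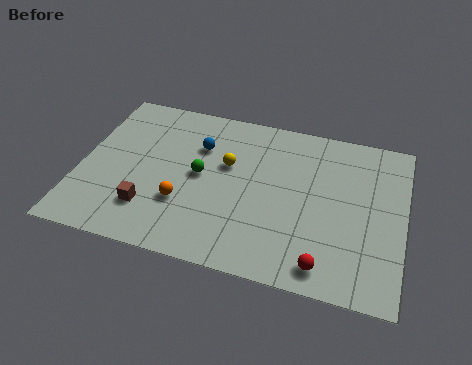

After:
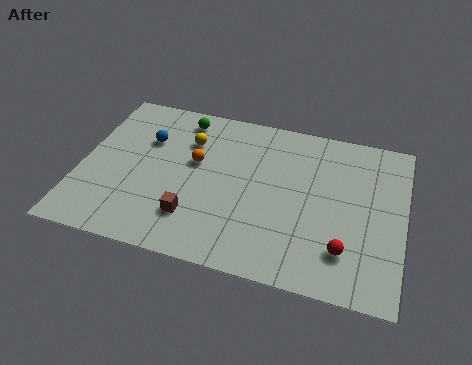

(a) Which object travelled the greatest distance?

the green sphere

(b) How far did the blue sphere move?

2.3

The blue sphere moved from about (5.0, 6.5) to (2.7, 6.3), a distance of √(2.3² + 0.2²) ≈ 2.3.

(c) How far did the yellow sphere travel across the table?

2.1

From (6.3, 5.7) to (4.5, 6.7), the yellow sphere covered √(1.8² + 1.0²) ≈ 2.1 units.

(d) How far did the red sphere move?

1.3

The red sphere moved from about (10.8, 1.2) to (11.6, 2.2), a distance of √(0.8² + 1.0²) ≈ 1.3.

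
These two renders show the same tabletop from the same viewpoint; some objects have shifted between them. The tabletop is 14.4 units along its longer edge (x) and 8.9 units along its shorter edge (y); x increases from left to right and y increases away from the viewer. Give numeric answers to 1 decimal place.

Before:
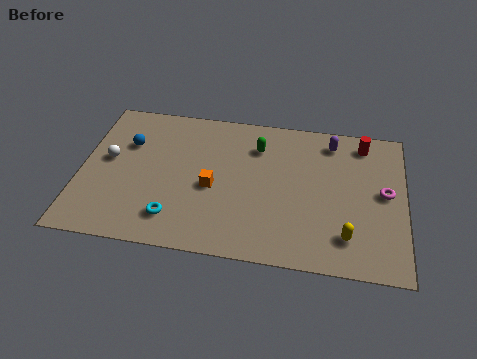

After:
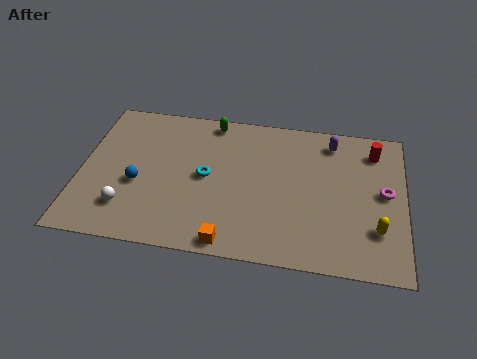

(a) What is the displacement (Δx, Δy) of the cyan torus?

(1.3, 2.7)

From the two frames, the cyan torus sits at roughly (4.3, 1.8) before and (5.6, 4.5) after.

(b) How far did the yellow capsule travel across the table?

1.4

From (11.9, 1.9) to (13.2, 2.5), the yellow capsule covered √(1.3² + 0.6²) ≈ 1.4 units.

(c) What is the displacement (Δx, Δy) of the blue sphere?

(0.6, -2.4)

From the two frames, the blue sphere sits at roughly (2.0, 6.0) before and (2.6, 3.6) after.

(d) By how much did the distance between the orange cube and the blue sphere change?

+0.6

Before: roughly 4.4 units apart; after: 5.0. That's 0.6 units further apart.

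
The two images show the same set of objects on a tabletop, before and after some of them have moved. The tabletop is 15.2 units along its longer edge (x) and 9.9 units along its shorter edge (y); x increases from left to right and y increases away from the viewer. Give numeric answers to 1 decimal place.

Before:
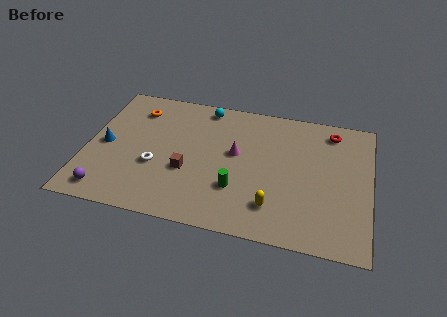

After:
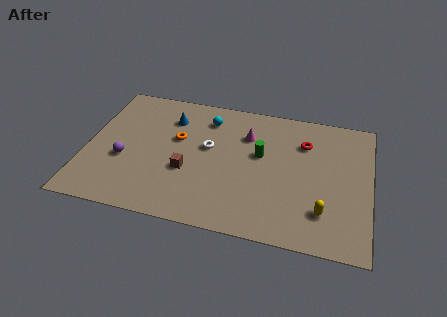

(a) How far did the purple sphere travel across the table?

2.6

From (1.4, 1.3) to (2.1, 3.8), the purple sphere covered √(0.7² + 2.5²) ≈ 2.6 units.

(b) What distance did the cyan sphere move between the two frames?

0.9

From (6.1, 8.8) to (6.3, 7.9), the cyan sphere covered √(0.2² + 0.9²) ≈ 0.9 units.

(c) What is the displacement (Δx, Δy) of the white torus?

(2.7, 2.0)

From the two frames, the white torus sits at roughly (3.8, 3.7) before and (6.5, 5.7) after.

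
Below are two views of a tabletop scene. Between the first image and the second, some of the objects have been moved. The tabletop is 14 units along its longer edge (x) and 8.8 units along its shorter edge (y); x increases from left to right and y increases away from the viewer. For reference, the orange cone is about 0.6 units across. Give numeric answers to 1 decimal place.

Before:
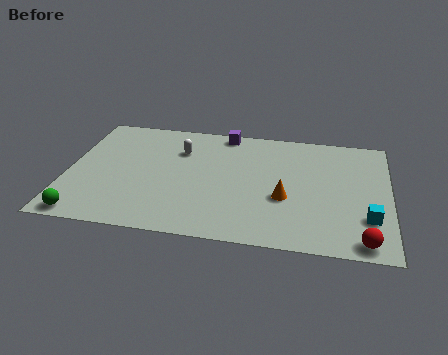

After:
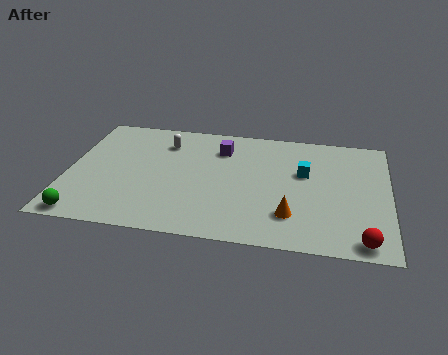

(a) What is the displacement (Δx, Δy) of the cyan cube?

(-2.8, 2.9)

The cyan cube started near (13.1, 2.5) and ended near (10.3, 5.4).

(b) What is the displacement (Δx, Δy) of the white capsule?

(-0.7, 0.5)

From the two frames, the white capsule sits at roughly (4.8, 6.3) before and (4.1, 6.8) after.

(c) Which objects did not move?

the red sphere and the green sphere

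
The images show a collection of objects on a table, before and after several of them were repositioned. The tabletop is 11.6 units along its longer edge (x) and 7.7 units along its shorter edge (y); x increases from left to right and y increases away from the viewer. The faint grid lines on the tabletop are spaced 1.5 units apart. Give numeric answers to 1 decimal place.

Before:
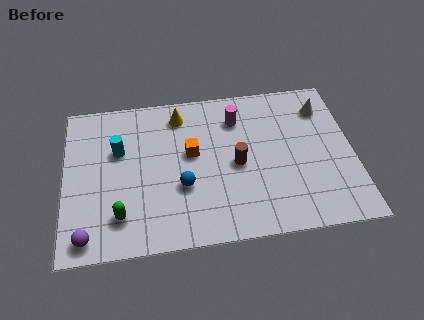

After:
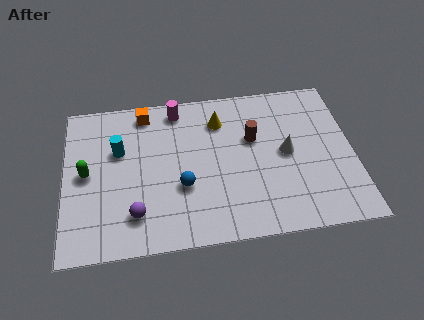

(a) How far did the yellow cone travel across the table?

1.7

From (4.7, 6.4) to (6.3, 5.9), the yellow cone covered √(1.6² + 0.5²) ≈ 1.7 units.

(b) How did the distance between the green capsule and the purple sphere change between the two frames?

+1.4

The distance was about 1.5 in the first image and 2.9 in the second, so they moved 1.4 units further apart.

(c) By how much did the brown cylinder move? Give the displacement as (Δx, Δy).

(0.7, 1.2)

The brown cylinder started near (6.9, 3.6) and ended near (7.6, 4.8).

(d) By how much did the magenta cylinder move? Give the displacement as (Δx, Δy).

(-2.4, 0.8)

The magenta cylinder was at about (7.0, 5.9) and moved to about (4.6, 6.7).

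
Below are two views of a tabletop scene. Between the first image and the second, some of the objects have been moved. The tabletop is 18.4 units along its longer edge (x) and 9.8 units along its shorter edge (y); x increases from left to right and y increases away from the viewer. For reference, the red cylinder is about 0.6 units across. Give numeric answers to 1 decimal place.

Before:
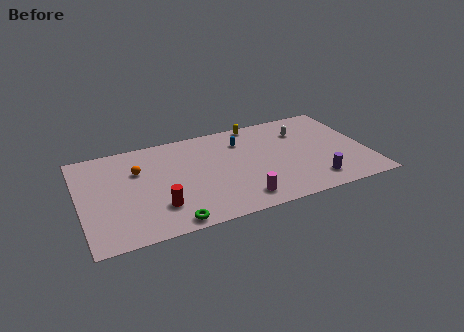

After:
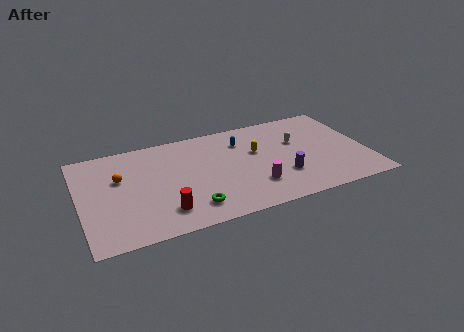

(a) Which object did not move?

the blue capsule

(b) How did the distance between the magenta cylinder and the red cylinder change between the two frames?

+0.6

Before: roughly 5.2 units apart; after: 5.8. That's 0.6 units further apart.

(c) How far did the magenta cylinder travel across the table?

1.4

From (9.9, 1.6) to (10.9, 2.6), the magenta cylinder covered √(1.0² + 1.0²) ≈ 1.4 units.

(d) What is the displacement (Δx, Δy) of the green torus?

(1.4, 1.0)

From the two frames, the green torus sits at roughly (5.4, 0.9) before and (6.8, 1.9) after.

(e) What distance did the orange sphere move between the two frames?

1.3

The orange sphere moved from about (3.8, 6.6) to (2.6, 6.2), a distance of √(1.2² + 0.4²) ≈ 1.3.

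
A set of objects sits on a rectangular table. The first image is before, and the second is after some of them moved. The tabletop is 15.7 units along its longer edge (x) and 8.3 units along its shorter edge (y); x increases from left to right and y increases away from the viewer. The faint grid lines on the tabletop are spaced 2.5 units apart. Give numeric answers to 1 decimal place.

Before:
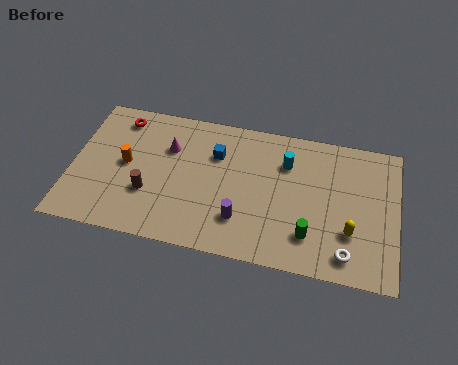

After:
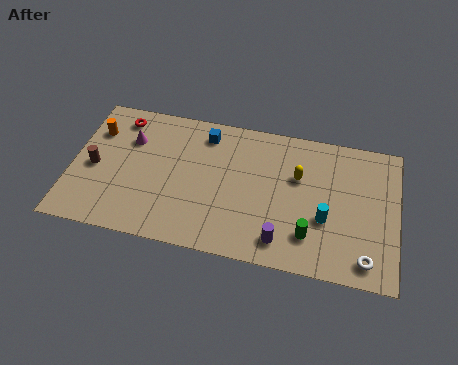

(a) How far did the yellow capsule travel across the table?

3.7

The yellow capsule moved from about (13.5, 2.6) to (10.9, 5.3), a distance of √(2.6² + 2.7²) ≈ 3.7.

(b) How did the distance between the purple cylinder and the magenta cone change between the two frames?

+3.7

They were about 5.1 units apart before and 8.8 after — 3.7 units further apart.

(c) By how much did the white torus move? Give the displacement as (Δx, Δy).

(0.9, -0.1)

The white torus started near (13.4, 1.3) and ended near (14.3, 1.2).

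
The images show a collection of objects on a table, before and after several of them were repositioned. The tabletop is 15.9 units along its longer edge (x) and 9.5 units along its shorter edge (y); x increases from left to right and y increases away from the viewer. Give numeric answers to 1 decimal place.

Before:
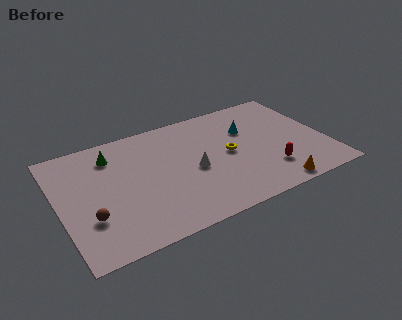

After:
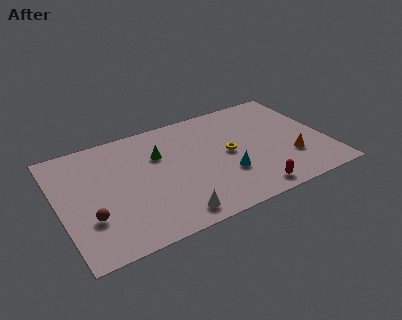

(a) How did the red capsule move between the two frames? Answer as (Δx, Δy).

(-1.3, -1.3)

The red capsule started near (12.2, 2.4) and ended near (10.9, 1.1).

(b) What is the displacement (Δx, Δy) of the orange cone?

(1.4, 2.0)

From the two frames, the orange cone sits at roughly (12.2, 0.9) before and (13.6, 2.9) after.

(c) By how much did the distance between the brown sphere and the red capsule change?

-1.1

Before: roughly 10.6 units apart; after: 9.5. That's 1.1 units closer together.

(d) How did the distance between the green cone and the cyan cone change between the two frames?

-3.3

Before: roughly 8.2 units apart; after: 4.9. That's 3.3 units closer together.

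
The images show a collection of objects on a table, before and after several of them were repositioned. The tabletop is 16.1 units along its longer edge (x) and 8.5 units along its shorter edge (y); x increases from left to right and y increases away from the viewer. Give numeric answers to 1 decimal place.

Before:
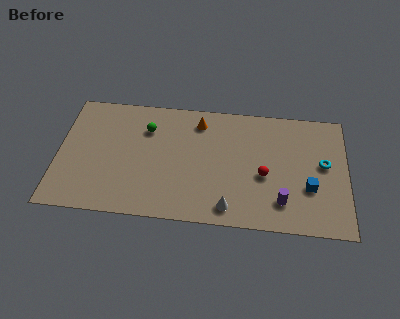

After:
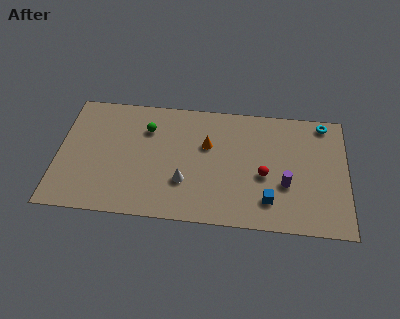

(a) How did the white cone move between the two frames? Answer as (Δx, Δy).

(-2.5, 1.5)

The white cone was at about (9.6, 1.2) and moved to about (7.1, 2.7).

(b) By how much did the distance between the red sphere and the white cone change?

+1.4

The distance was about 3.1 in the first image and 4.5 in the second, so they moved 1.4 units further apart.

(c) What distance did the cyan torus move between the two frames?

2.9

The cyan torus was near (14.8, 4.7) before and (14.8, 7.6) after, so it travelled √(0.0² + 2.9²) ≈ 2.9 units.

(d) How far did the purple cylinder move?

1.2

From (12.5, 1.9) to (12.7, 3.1), the purple cylinder covered √(0.2² + 1.2²) ≈ 1.2 units.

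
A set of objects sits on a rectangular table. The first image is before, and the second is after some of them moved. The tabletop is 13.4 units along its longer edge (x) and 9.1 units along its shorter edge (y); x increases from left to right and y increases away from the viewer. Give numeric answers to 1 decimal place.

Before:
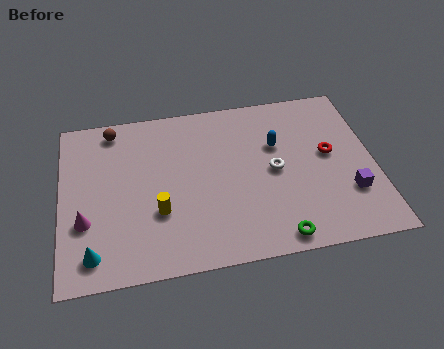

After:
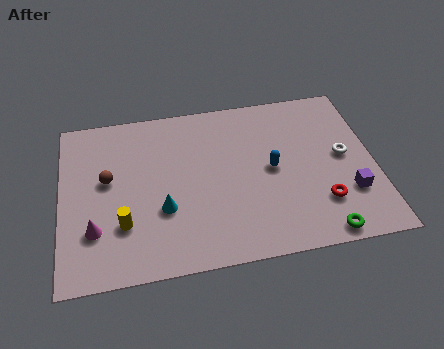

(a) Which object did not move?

the purple cube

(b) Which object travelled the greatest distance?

the cyan cone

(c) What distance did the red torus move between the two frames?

2.6

The red torus was near (11.5, 5.0) before and (11.0, 2.4) after, so it travelled √(0.5² + 2.6²) ≈ 2.6 units.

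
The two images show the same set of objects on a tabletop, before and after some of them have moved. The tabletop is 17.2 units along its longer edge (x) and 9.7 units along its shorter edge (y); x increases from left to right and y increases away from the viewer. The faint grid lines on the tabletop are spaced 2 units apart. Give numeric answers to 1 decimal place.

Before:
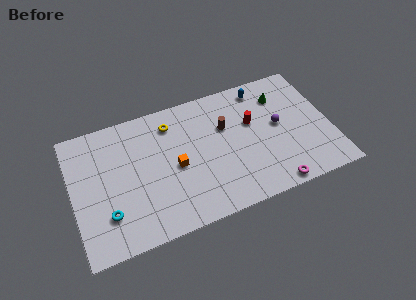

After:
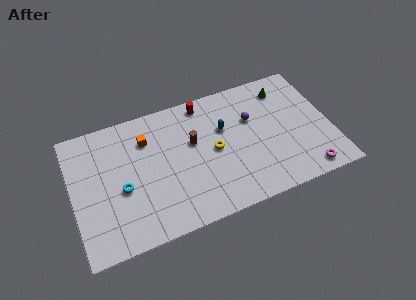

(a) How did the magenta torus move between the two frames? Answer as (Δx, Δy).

(2.3, 0.3)

The magenta torus started near (12.9, 0.8) and ended near (15.2, 1.1).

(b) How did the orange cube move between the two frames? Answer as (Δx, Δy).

(-1.7, 2.7)

The orange cube was at about (6.8, 4.5) and moved to about (5.1, 7.2).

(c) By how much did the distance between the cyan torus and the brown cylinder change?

-3.8

The distance was about 9.0 in the first image and 5.2 in the second, so they moved 3.8 units closer together.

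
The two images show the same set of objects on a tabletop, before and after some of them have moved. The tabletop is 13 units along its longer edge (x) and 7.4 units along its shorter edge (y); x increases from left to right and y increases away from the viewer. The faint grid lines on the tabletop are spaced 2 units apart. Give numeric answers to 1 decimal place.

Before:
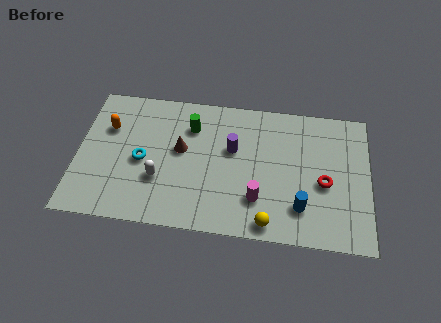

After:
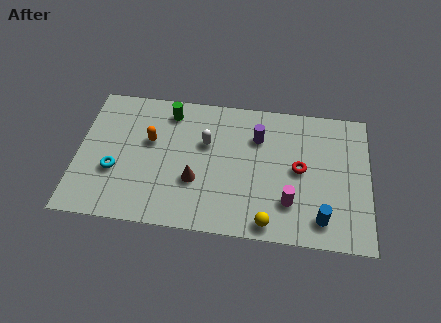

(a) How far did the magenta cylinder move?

1.4

The magenta cylinder moved from about (8.1, 2.0) to (9.5, 2.0), a distance of √(1.4² + 0.0²) ≈ 1.4.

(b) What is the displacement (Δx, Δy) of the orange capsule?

(1.9, -0.5)

The orange capsule was at about (1.3, 5.0) and moved to about (3.2, 4.5).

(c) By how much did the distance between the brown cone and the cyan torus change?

+1.7

The distance was about 1.9 in the first image and 3.6 in the second, so they moved 1.7 units further apart.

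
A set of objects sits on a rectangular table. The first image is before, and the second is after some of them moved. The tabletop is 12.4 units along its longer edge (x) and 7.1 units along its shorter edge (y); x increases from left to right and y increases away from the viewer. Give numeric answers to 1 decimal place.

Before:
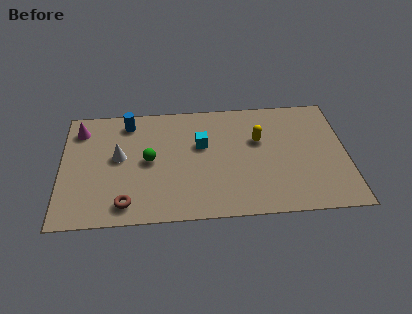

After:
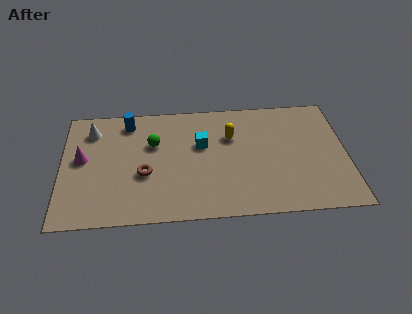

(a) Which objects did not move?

the blue cylinder and the cyan cube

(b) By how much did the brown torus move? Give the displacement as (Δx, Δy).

(0.8, 1.7)

From the two frames, the brown torus sits at roughly (2.8, 1.1) before and (3.6, 2.8) after.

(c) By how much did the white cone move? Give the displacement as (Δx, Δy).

(-1.2, 1.7)

From the two frames, the white cone sits at roughly (2.5, 3.9) before and (1.3, 5.6) after.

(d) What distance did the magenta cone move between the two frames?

1.8

The magenta cone was near (0.8, 5.7) before and (0.9, 3.9) after, so it travelled √(0.1² + 1.8²) ≈ 1.8 units.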